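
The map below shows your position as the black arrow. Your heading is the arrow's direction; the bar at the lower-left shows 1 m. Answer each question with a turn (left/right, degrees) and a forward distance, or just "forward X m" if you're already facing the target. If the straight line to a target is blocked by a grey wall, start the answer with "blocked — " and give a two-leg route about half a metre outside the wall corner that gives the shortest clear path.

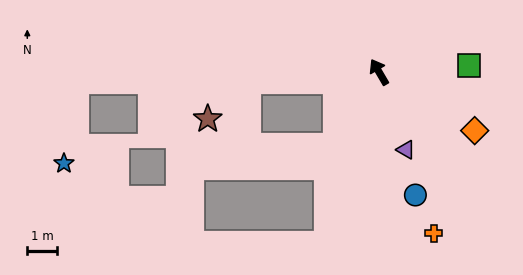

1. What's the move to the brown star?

blocked — turn left 64°, forward 4.4 m, then turn left 38°, forward 1.9 m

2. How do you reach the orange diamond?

turn right 152°, forward 3.8 m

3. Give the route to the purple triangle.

turn left 169°, forward 2.8 m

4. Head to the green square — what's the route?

turn right 116°, forward 3.0 m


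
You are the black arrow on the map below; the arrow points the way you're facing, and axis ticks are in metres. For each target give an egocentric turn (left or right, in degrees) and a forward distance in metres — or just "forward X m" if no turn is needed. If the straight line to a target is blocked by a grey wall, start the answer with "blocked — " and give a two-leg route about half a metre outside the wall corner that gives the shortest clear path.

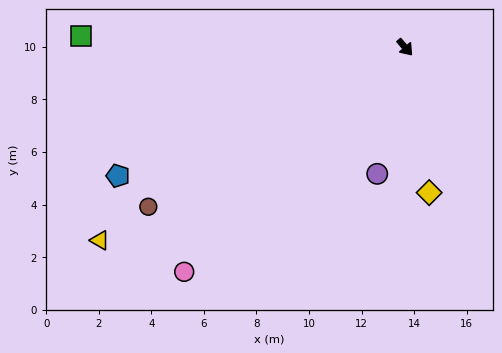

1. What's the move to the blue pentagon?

turn right 107°, forward 12.0 m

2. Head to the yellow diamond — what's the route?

turn right 31°, forward 5.6 m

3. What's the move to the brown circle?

turn right 99°, forward 11.5 m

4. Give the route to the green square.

turn right 133°, forward 12.3 m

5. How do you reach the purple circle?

turn right 53°, forward 4.9 m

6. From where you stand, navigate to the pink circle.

turn right 85°, forward 12.0 m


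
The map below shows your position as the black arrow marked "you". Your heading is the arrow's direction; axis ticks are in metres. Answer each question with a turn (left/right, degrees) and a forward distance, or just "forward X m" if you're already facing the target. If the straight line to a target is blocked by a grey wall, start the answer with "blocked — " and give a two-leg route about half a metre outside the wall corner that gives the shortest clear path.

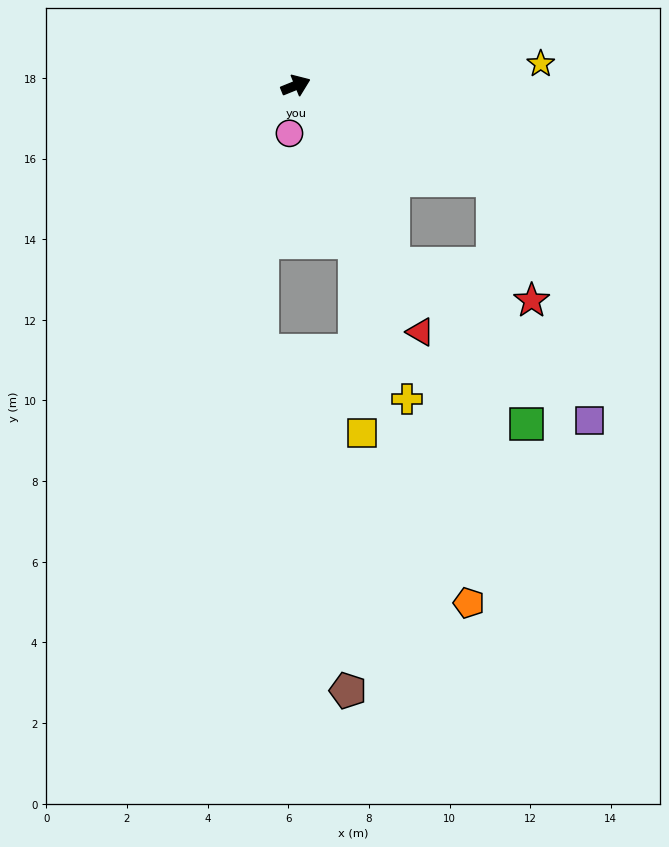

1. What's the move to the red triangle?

turn right 85°, forward 6.9 m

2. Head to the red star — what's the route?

blocked — turn right 48°, forward 5.4 m, then turn right 46°, forward 3.2 m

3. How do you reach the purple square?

blocked — turn right 84°, forward 5.1 m, then turn left 23°, forward 6.2 m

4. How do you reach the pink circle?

turn right 120°, forward 1.2 m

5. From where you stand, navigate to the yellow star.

turn right 17°, forward 6.1 m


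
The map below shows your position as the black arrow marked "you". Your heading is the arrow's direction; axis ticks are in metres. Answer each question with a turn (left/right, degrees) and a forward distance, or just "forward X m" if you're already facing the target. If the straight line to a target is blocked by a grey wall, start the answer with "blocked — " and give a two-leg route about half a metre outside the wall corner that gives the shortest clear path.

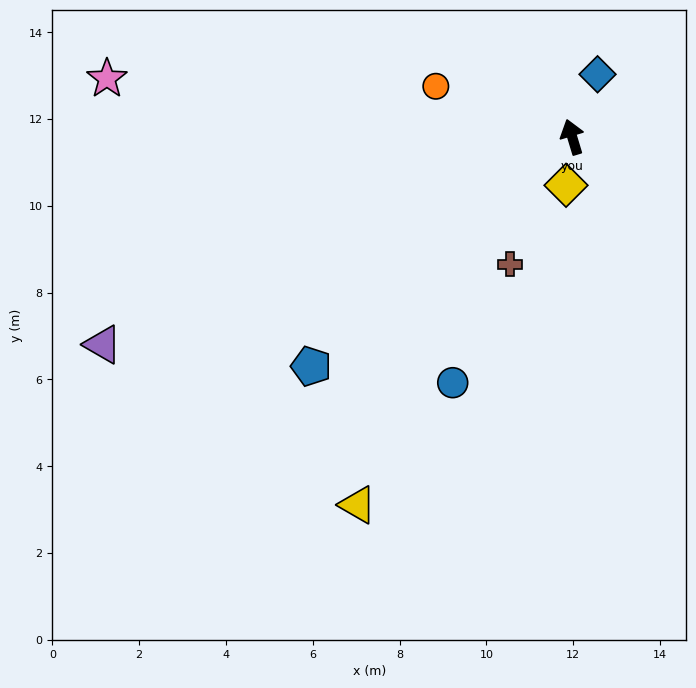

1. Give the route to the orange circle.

turn left 53°, forward 3.4 m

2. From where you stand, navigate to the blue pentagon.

turn left 115°, forward 8.0 m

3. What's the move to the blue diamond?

turn right 39°, forward 1.6 m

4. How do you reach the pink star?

turn left 66°, forward 10.8 m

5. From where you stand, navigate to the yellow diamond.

turn left 156°, forward 1.1 m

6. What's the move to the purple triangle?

turn left 97°, forward 11.8 m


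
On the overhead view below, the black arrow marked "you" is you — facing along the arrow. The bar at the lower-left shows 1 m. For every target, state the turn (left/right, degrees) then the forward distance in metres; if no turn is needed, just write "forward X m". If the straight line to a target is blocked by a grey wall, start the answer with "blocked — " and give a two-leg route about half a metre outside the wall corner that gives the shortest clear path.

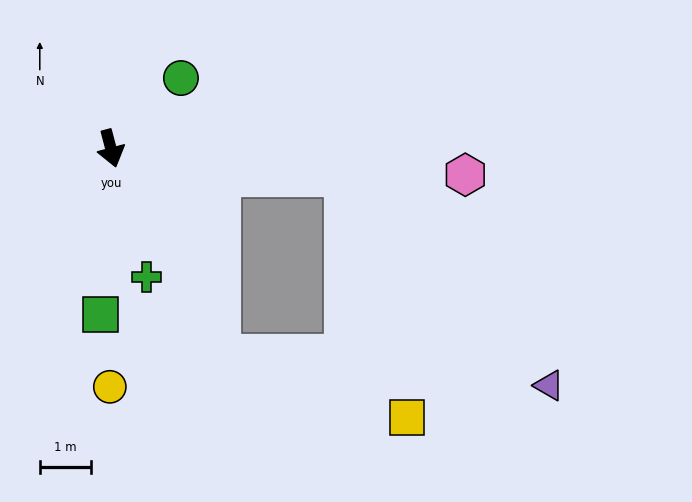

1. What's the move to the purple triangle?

blocked — turn left 69°, forward 4.7 m, then turn right 40°, forward 5.8 m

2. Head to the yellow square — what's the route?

blocked — turn left 13°, forward 4.6 m, then turn left 44°, forward 3.9 m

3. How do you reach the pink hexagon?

turn left 71°, forward 7.0 m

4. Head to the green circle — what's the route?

turn left 120°, forward 2.0 m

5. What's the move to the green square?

turn right 18°, forward 3.3 m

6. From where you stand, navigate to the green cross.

forward 2.6 m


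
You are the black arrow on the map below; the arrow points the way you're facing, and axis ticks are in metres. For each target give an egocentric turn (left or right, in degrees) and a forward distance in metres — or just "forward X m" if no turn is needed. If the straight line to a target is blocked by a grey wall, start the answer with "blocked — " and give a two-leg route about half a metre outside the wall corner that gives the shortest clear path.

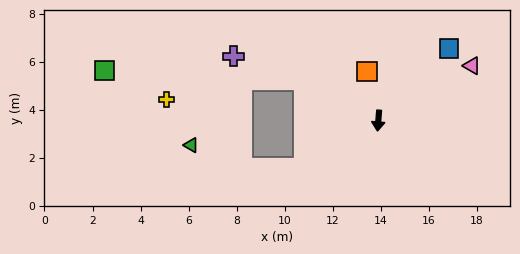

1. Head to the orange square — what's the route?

turn right 162°, forward 2.1 m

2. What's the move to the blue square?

turn left 140°, forward 4.2 m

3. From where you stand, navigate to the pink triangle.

turn left 125°, forward 4.5 m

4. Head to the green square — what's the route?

blocked — turn right 114°, forward 3.5 m, then turn left 26°, forward 8.3 m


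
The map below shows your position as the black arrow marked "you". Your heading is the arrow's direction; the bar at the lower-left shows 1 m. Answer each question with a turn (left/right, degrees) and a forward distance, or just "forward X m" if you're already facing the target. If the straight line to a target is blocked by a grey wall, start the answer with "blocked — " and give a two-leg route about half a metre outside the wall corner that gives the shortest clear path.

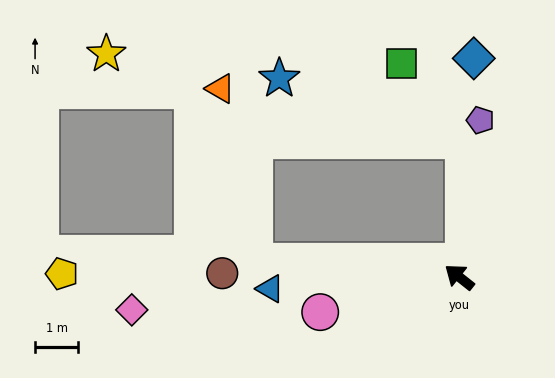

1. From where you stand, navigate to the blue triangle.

turn left 42°, forward 4.4 m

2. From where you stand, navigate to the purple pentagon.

turn right 59°, forward 3.7 m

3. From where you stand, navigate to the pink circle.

turn left 53°, forward 3.3 m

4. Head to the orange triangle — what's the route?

blocked — turn left 34°, forward 4.8 m, then turn right 74°, forward 4.1 m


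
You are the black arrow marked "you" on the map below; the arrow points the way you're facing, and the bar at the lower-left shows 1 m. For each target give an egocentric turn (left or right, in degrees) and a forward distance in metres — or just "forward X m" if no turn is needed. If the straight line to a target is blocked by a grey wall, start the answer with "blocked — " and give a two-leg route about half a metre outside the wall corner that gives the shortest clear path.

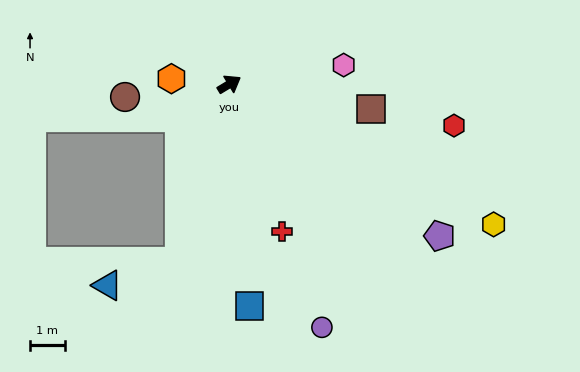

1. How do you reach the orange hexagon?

turn left 143°, forward 1.7 m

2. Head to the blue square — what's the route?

turn right 116°, forward 6.4 m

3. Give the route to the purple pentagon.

turn right 67°, forward 7.5 m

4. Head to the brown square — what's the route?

turn right 41°, forward 4.1 m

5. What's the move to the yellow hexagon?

turn right 59°, forward 8.6 m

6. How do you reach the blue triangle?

blocked — turn right 137°, forward 5.3 m, then turn right 56°, forward 2.2 m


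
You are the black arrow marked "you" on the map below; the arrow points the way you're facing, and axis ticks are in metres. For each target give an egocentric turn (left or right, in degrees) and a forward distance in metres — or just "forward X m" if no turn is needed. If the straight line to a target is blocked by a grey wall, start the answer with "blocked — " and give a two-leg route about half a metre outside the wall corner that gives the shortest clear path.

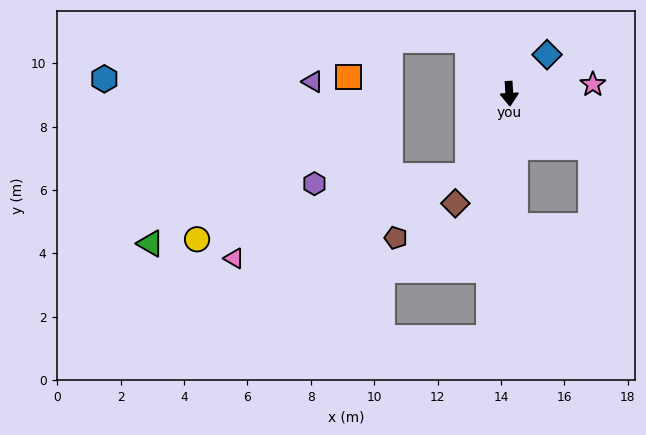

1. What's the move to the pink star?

turn left 93°, forward 2.7 m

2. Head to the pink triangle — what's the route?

blocked — turn right 30°, forward 2.9 m, then turn right 44°, forward 7.8 m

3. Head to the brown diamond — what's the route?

turn right 30°, forward 3.9 m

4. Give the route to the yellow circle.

blocked — turn right 30°, forward 2.9 m, then turn right 50°, forward 8.8 m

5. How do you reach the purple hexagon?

blocked — turn right 30°, forward 2.9 m, then turn right 60°, forward 4.8 m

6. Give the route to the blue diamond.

turn left 133°, forward 1.7 m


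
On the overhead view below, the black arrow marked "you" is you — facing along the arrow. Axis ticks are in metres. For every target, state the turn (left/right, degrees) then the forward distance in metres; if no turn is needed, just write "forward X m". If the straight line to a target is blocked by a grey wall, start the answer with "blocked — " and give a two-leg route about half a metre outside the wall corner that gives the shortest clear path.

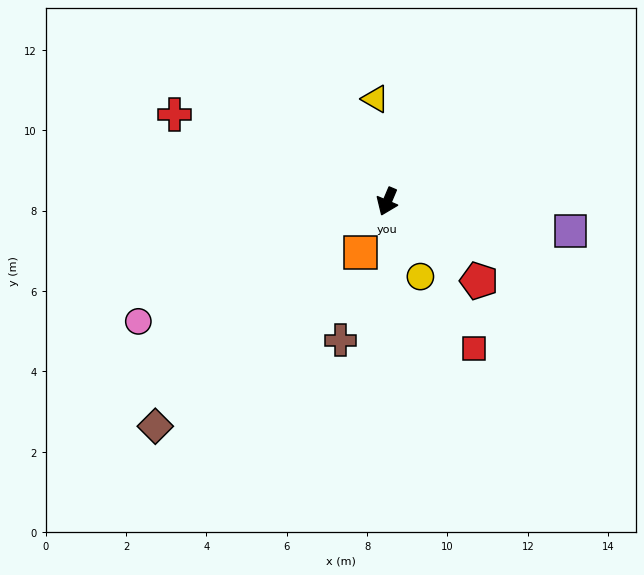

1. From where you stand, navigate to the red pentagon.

turn left 72°, forward 3.0 m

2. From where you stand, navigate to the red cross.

turn right 89°, forward 5.7 m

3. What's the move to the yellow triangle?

turn right 151°, forward 2.6 m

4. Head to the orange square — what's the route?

turn right 5°, forward 1.4 m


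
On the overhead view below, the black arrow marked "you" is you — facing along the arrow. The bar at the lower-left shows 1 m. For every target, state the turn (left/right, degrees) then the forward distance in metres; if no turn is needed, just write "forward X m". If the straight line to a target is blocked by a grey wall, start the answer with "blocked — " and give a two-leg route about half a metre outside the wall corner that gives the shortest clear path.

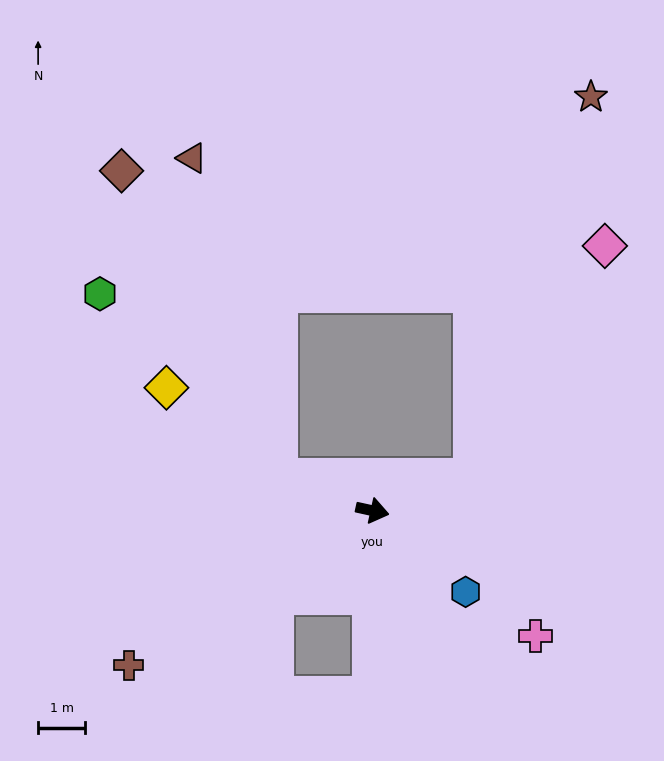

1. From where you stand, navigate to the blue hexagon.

turn right 29°, forward 2.6 m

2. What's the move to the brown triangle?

blocked — turn left 173°, forward 2.1 m, then turn right 56°, forward 7.1 m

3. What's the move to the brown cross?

turn right 135°, forward 6.2 m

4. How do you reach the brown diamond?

blocked — turn left 173°, forward 2.1 m, then turn right 44°, forward 7.4 m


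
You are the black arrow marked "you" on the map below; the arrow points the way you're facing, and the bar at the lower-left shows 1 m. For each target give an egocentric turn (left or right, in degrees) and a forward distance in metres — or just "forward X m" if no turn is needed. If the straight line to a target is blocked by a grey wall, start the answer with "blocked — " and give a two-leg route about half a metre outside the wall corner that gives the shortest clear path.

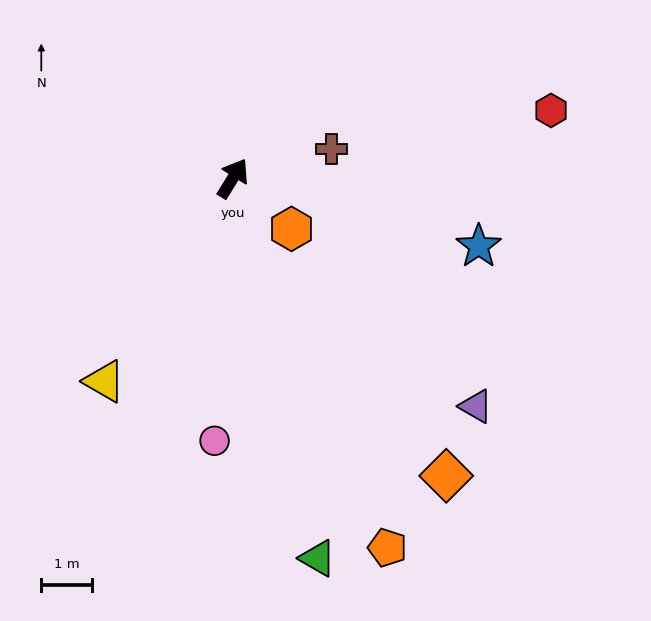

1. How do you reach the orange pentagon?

turn right 125°, forward 7.8 m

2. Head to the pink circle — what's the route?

turn right 152°, forward 5.1 m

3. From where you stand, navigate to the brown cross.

turn right 42°, forward 2.0 m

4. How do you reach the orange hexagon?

turn right 99°, forward 1.5 m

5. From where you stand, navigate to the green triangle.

turn right 135°, forward 7.6 m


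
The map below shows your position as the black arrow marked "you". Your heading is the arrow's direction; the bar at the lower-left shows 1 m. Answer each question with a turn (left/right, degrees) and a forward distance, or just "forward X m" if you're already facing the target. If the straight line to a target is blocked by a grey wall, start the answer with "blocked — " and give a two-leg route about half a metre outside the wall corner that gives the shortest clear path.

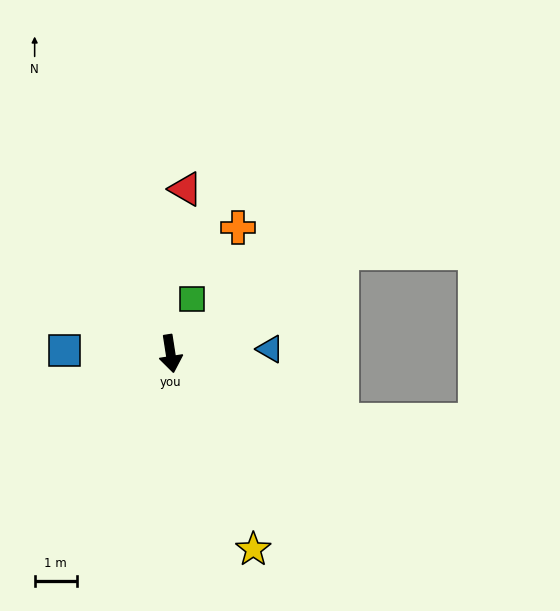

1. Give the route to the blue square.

turn right 100°, forward 2.5 m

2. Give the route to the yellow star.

turn left 14°, forward 5.1 m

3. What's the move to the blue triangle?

turn left 84°, forward 2.4 m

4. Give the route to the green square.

turn left 150°, forward 1.4 m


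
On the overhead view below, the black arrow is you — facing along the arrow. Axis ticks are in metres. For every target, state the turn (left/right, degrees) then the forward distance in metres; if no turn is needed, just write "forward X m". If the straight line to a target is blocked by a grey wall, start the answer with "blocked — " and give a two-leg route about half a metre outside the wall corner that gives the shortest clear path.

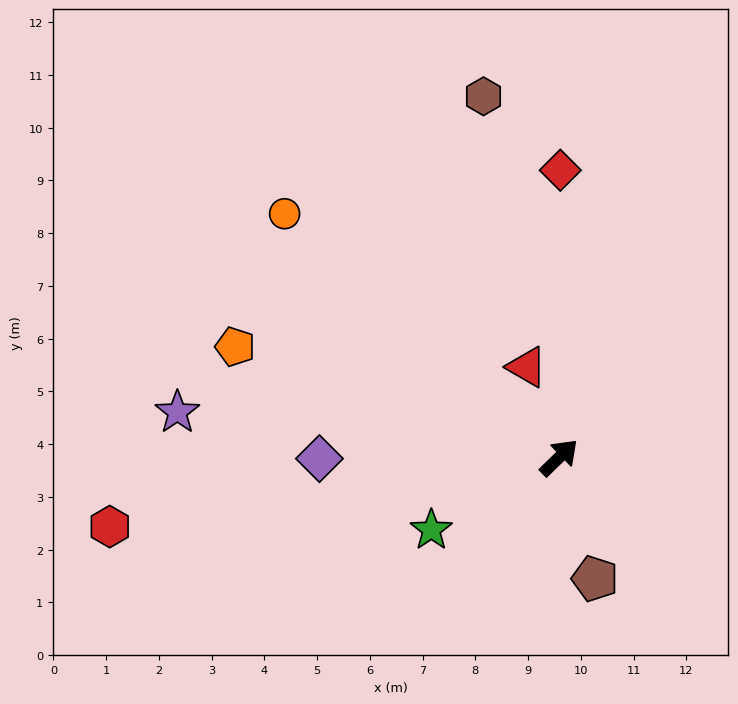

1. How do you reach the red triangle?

turn left 65°, forward 1.8 m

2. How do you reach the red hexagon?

turn left 145°, forward 8.6 m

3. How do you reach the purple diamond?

turn left 136°, forward 4.5 m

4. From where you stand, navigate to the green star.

turn left 165°, forward 2.8 m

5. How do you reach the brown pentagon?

turn right 118°, forward 2.4 m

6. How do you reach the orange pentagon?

turn left 117°, forward 6.5 m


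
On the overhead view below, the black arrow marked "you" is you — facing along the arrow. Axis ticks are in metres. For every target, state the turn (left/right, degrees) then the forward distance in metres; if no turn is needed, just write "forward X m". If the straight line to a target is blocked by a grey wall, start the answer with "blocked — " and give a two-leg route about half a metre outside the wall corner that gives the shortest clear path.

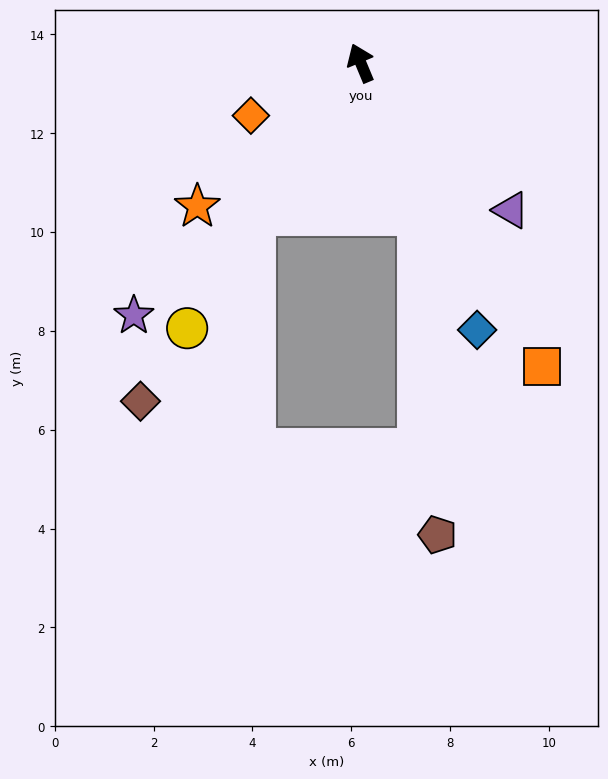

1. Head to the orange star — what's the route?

turn left 109°, forward 4.4 m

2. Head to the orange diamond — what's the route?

turn left 93°, forward 2.5 m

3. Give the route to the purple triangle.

turn right 157°, forward 4.3 m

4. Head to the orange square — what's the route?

turn right 172°, forward 7.2 m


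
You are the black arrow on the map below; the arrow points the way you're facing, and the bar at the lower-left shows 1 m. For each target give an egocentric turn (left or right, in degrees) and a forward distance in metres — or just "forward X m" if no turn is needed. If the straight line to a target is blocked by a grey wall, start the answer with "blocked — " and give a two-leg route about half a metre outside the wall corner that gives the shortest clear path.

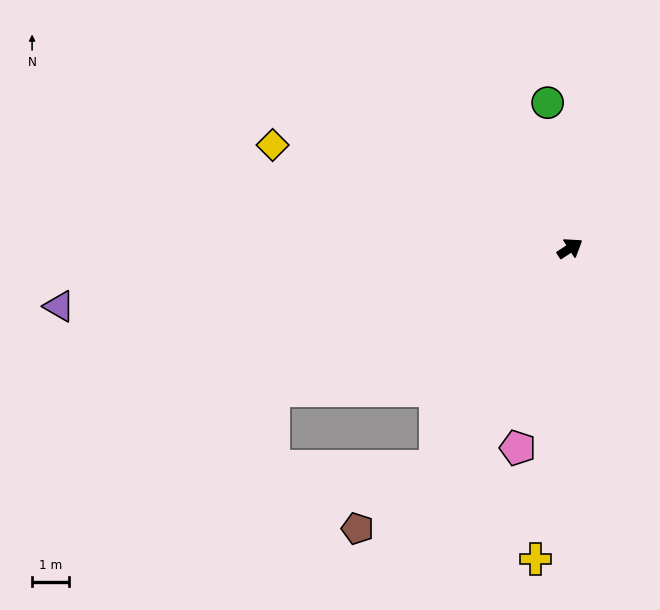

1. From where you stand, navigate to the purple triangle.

turn left 153°, forward 13.7 m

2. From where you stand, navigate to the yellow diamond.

turn left 128°, forward 8.4 m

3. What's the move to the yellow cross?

turn right 129°, forward 8.4 m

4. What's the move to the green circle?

turn left 66°, forward 3.9 m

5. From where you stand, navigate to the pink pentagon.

turn right 138°, forward 5.5 m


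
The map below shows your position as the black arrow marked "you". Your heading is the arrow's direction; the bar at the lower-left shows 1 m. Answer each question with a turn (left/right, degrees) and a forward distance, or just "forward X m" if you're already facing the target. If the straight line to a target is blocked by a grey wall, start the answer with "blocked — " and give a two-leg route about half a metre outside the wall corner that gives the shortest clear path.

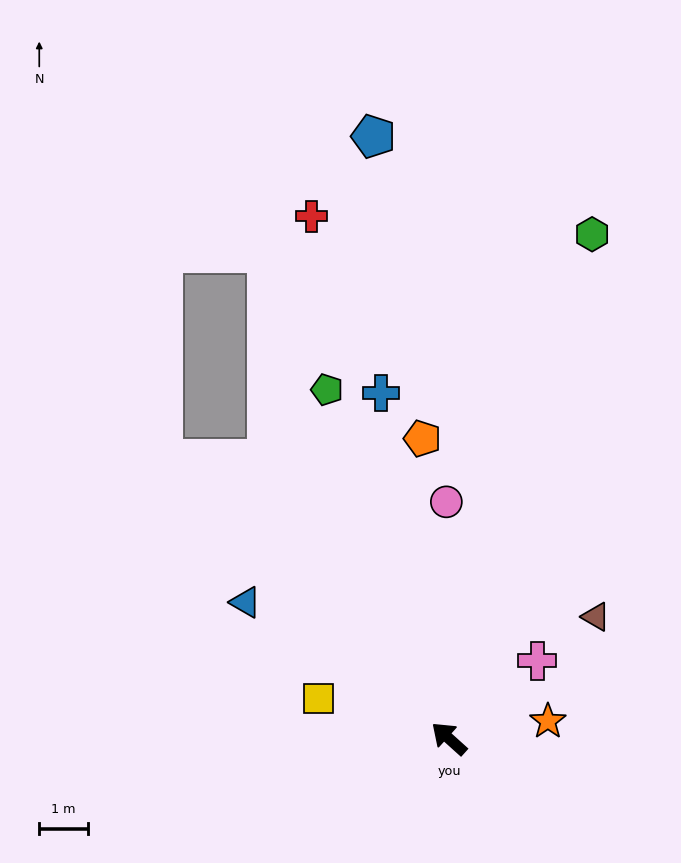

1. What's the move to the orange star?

turn right 128°, forward 2.1 m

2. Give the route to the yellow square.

turn left 25°, forward 2.8 m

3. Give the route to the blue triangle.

turn left 8°, forward 5.1 m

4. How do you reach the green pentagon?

turn right 29°, forward 7.6 m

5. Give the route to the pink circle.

turn right 47°, forward 4.9 m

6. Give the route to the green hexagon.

turn right 64°, forward 10.8 m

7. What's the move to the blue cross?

turn right 37°, forward 7.3 m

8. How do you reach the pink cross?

turn right 97°, forward 2.4 m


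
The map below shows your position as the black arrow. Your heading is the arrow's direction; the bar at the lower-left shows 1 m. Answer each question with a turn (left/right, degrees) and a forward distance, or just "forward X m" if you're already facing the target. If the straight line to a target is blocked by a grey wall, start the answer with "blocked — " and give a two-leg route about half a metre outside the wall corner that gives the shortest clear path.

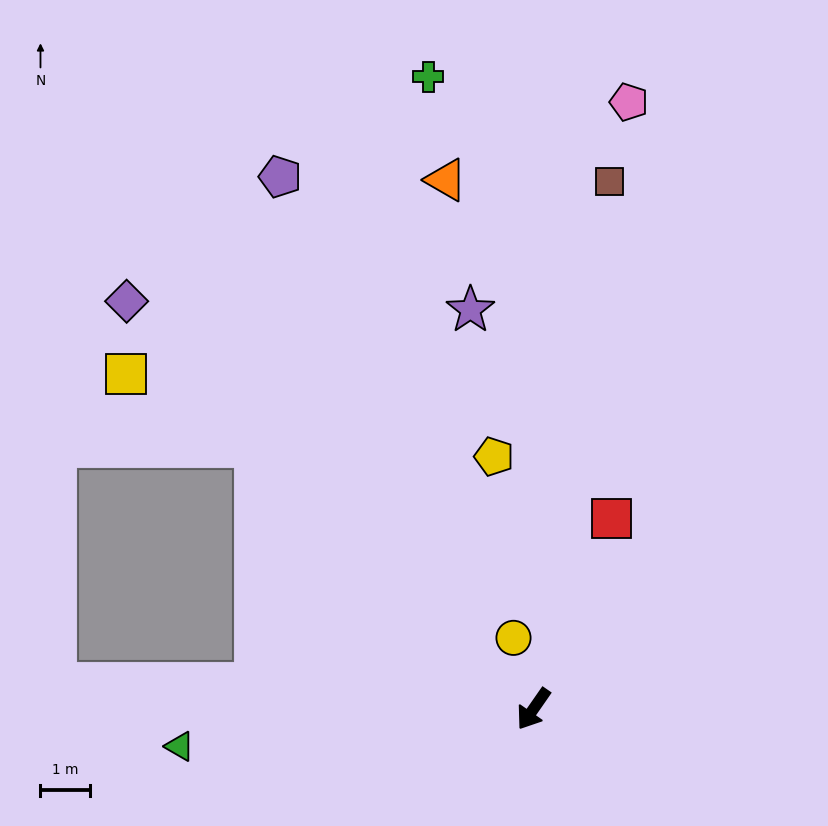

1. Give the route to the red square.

turn right 167°, forward 4.2 m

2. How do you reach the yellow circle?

turn right 130°, forward 1.5 m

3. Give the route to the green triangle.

turn right 49°, forward 7.2 m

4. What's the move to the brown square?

turn right 153°, forward 10.8 m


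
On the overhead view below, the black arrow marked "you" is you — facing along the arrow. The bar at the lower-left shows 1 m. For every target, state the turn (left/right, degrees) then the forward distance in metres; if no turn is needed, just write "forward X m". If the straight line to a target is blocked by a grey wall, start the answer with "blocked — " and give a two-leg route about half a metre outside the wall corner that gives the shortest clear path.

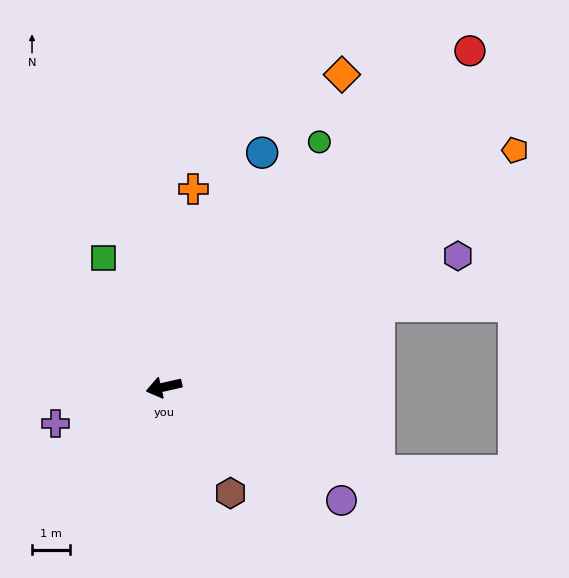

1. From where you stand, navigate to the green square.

turn right 78°, forward 3.7 m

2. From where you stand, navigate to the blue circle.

turn right 126°, forward 6.7 m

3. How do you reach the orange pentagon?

turn right 159°, forward 11.1 m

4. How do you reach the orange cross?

turn right 111°, forward 5.3 m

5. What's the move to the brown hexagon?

turn left 109°, forward 3.3 m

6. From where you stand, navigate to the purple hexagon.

turn right 169°, forward 8.4 m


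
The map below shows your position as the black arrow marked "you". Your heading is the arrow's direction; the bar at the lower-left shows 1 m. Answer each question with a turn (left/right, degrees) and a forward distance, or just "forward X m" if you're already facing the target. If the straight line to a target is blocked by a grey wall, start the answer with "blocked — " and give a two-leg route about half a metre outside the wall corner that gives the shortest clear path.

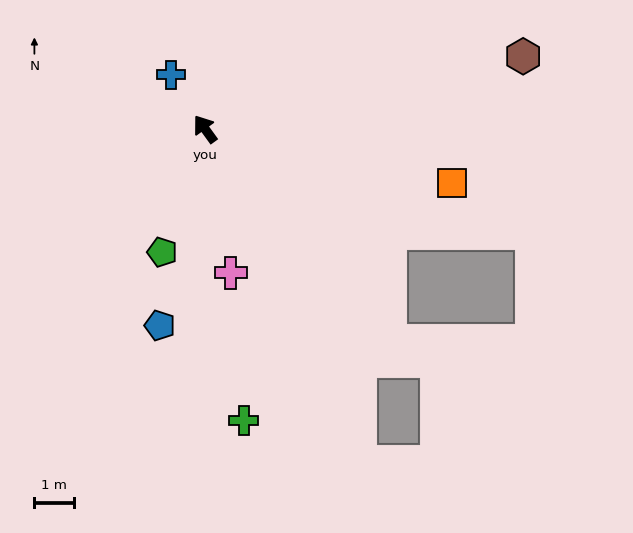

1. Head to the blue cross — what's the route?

turn right 4°, forward 1.6 m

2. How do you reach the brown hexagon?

turn right 113°, forward 8.3 m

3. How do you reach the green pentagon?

turn left 125°, forward 3.3 m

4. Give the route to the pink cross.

turn left 154°, forward 3.7 m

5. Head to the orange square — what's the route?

turn right 138°, forward 6.4 m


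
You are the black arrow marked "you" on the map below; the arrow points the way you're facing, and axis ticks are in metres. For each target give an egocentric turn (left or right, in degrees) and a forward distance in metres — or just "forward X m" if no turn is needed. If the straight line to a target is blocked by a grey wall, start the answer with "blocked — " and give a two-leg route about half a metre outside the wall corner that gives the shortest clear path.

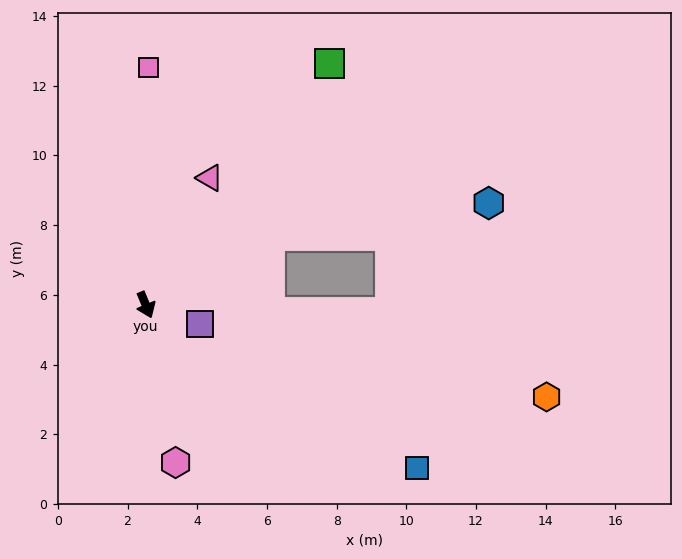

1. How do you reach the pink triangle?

turn left 131°, forward 4.1 m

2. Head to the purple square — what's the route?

turn left 48°, forward 1.7 m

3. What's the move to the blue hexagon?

blocked — turn left 96°, forward 4.1 m, then turn right 20°, forward 6.4 m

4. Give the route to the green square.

turn left 120°, forward 8.7 m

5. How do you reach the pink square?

turn left 157°, forward 6.8 m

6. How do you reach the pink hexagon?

turn right 12°, forward 4.6 m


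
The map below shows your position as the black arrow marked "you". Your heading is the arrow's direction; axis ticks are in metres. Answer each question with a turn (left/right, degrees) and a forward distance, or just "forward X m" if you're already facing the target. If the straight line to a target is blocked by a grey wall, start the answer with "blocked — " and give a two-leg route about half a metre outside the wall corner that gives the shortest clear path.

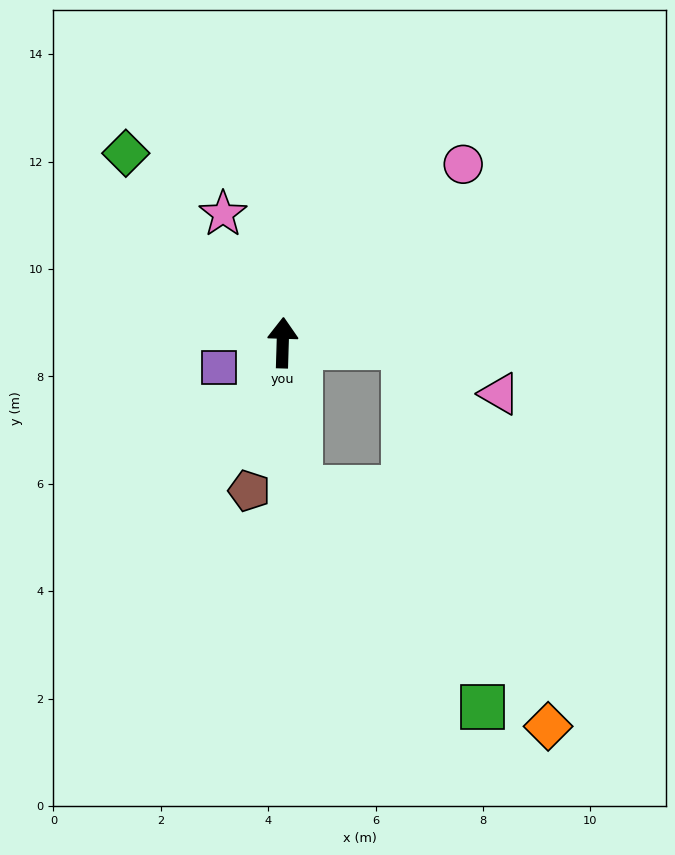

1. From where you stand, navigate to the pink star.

turn left 27°, forward 2.6 m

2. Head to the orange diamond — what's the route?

blocked — turn right 90°, forward 2.3 m, then turn right 68°, forward 7.5 m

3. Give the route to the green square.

blocked — turn right 172°, forward 2.7 m, then turn left 34°, forward 5.3 m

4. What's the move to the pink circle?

turn right 44°, forward 4.7 m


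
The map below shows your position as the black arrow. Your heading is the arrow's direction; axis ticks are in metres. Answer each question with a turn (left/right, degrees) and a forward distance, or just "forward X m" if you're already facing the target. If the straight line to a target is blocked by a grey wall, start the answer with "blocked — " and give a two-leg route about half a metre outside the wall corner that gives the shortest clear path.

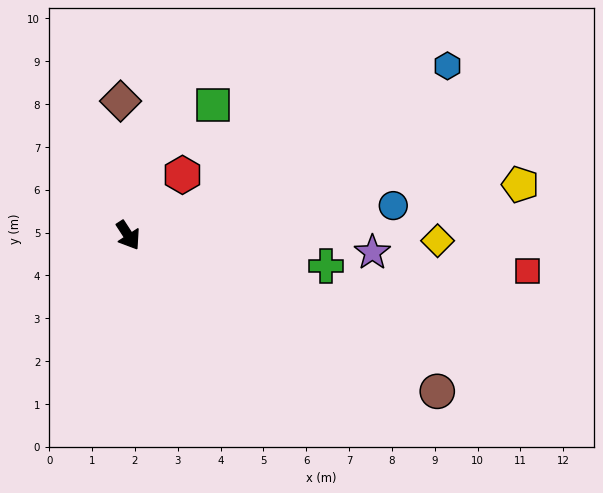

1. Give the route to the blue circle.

turn left 63°, forward 6.2 m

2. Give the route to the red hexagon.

turn left 105°, forward 1.9 m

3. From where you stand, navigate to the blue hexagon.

turn left 85°, forward 8.4 m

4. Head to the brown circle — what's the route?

turn left 30°, forward 8.1 m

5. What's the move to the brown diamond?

turn left 150°, forward 3.1 m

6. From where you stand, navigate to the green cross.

turn left 48°, forward 4.7 m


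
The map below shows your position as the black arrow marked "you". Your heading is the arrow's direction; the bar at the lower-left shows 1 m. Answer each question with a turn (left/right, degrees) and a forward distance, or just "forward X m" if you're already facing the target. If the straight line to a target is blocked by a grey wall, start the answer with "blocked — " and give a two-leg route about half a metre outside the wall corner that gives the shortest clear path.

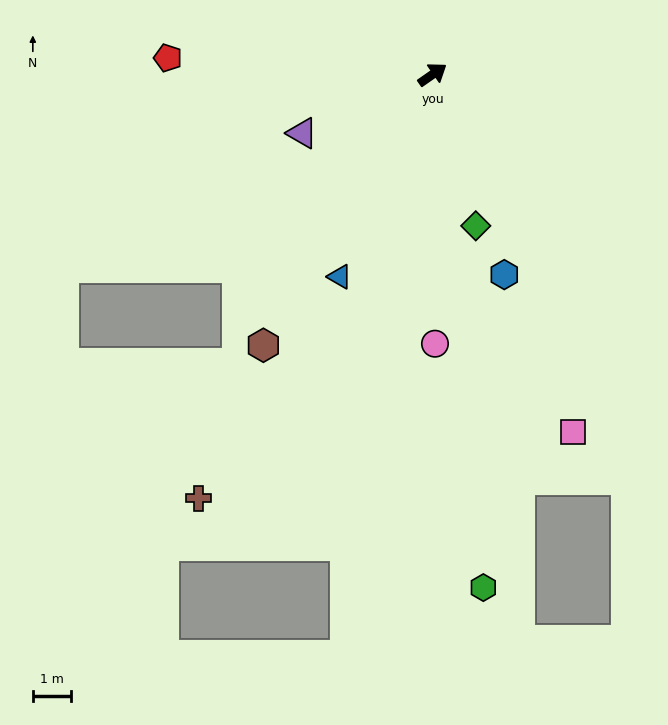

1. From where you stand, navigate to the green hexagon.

turn right 119°, forward 13.5 m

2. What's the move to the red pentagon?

turn left 142°, forward 7.0 m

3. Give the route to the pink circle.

turn right 124°, forward 7.1 m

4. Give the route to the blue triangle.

turn right 150°, forward 5.8 m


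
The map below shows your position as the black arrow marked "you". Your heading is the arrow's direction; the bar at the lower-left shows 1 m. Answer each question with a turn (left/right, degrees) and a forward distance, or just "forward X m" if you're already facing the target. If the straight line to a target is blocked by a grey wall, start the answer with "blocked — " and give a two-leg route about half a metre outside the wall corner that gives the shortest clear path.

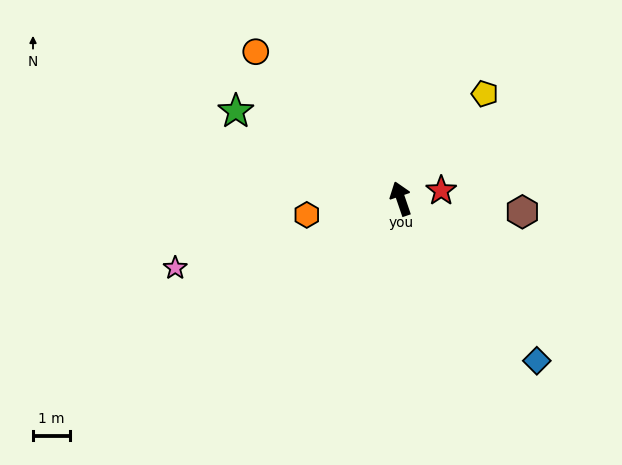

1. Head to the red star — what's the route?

turn right 98°, forward 1.1 m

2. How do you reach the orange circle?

turn left 26°, forward 5.6 m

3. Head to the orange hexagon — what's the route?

turn left 81°, forward 2.6 m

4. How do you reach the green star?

turn left 43°, forward 5.1 m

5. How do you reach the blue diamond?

turn right 159°, forward 5.8 m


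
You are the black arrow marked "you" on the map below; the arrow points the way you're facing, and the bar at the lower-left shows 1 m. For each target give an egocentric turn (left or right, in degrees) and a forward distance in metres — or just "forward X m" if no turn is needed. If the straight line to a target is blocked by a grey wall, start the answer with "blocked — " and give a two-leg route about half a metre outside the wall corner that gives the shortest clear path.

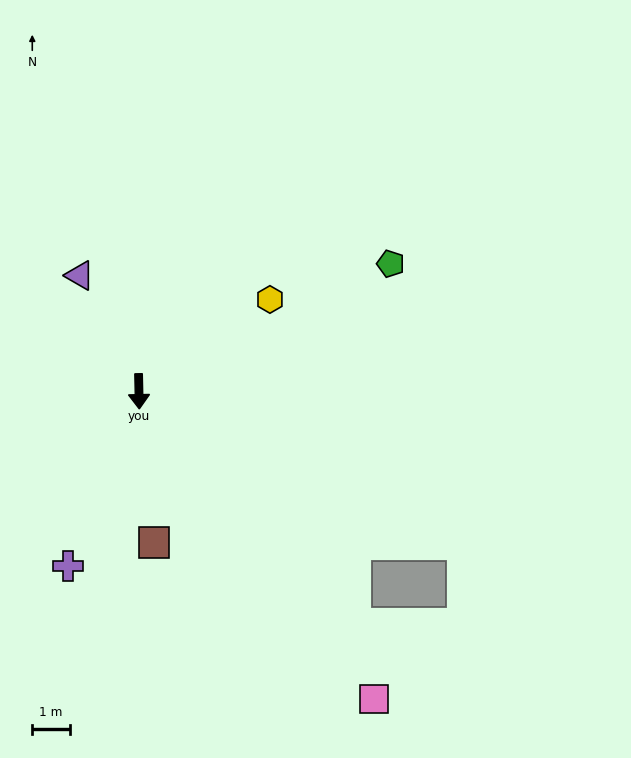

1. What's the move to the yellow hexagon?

turn left 124°, forward 4.3 m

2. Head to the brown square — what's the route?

turn left 5°, forward 4.0 m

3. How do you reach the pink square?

turn left 36°, forward 10.3 m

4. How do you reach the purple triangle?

turn right 154°, forward 3.5 m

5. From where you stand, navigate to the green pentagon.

turn left 116°, forward 7.5 m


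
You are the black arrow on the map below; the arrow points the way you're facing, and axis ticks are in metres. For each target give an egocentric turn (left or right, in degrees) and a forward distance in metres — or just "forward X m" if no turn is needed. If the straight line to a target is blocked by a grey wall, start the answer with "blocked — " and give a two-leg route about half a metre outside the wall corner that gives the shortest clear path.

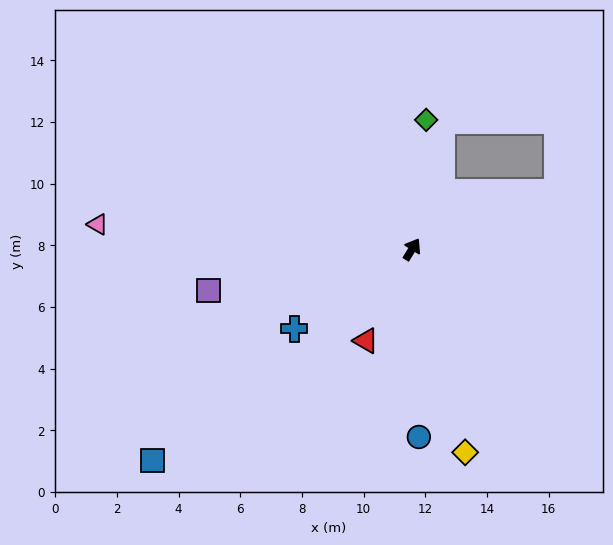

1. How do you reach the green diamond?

turn left 25°, forward 4.2 m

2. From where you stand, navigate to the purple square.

turn left 133°, forward 6.7 m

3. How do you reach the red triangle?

turn right 175°, forward 3.3 m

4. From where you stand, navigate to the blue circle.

turn right 146°, forward 6.1 m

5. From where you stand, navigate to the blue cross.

turn left 156°, forward 4.6 m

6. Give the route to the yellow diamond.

turn right 134°, forward 6.8 m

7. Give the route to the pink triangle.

turn left 117°, forward 10.2 m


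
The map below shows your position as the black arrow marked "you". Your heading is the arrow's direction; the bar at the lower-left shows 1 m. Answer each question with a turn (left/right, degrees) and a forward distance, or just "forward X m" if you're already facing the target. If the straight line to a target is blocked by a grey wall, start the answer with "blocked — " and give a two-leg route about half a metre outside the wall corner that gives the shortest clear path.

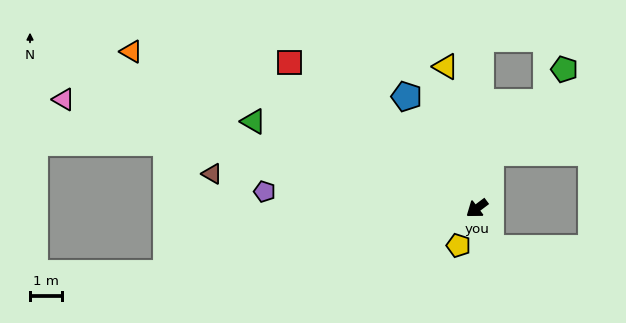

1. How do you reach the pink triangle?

turn right 52°, forward 13.3 m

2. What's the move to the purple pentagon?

turn right 41°, forward 6.6 m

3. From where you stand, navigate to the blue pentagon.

turn right 95°, forward 4.1 m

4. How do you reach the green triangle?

turn right 58°, forward 7.5 m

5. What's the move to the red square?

turn right 75°, forward 7.4 m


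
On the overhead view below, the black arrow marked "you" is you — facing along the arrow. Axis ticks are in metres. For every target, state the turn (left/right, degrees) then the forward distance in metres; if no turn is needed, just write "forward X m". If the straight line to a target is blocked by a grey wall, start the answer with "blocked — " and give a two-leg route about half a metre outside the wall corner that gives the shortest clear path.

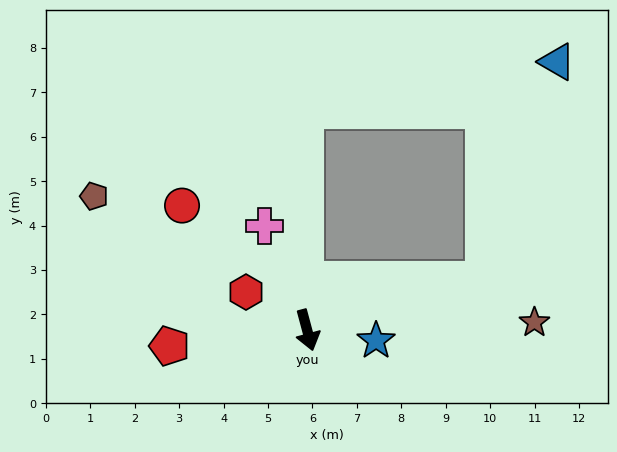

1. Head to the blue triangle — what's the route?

blocked — turn left 91°, forward 4.1 m, then turn left 56°, forward 5.2 m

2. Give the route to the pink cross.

turn right 173°, forward 2.5 m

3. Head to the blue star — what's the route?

turn left 66°, forward 1.6 m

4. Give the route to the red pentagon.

turn right 98°, forward 3.1 m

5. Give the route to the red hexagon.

turn right 137°, forward 1.6 m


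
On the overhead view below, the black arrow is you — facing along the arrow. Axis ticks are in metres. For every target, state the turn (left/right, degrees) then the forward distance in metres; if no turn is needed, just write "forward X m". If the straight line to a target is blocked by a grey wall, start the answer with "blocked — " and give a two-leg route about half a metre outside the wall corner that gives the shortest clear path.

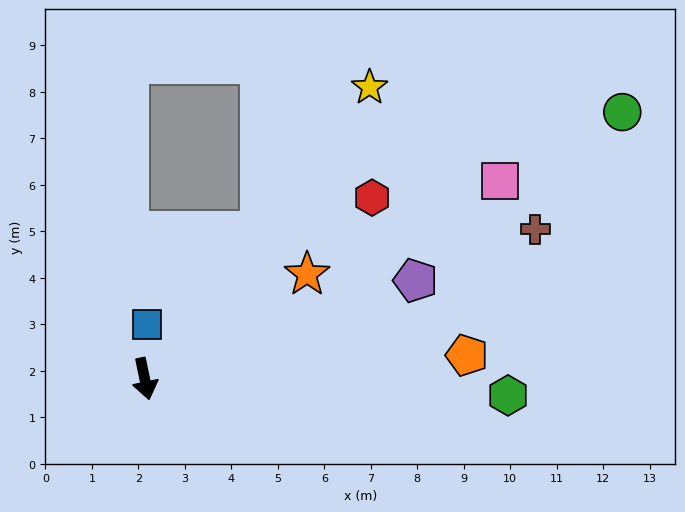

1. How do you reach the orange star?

turn left 111°, forward 4.2 m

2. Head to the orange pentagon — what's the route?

turn left 82°, forward 7.0 m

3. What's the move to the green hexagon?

turn left 76°, forward 7.8 m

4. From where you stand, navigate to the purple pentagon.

turn left 98°, forward 6.2 m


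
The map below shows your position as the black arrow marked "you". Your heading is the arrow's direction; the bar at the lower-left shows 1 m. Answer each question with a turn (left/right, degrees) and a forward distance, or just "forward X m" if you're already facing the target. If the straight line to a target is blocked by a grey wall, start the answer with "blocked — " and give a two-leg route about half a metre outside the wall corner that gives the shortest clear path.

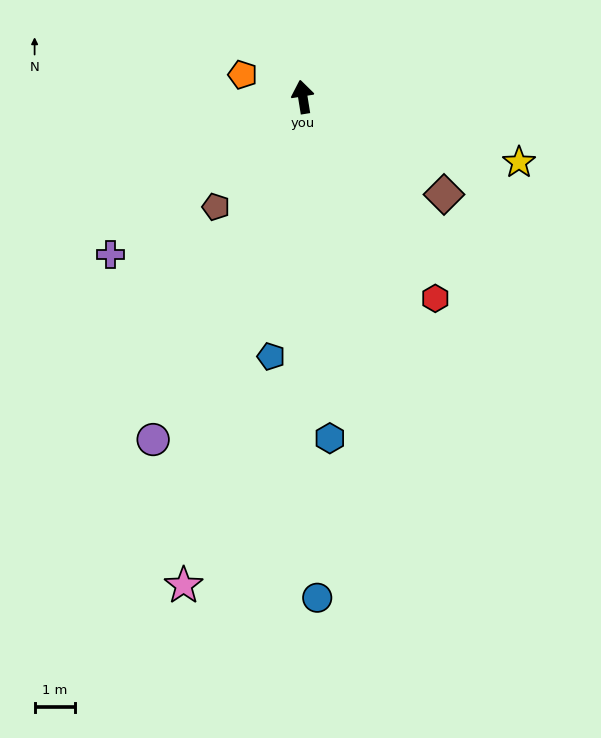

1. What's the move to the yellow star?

turn right 116°, forward 5.6 m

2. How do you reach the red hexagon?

turn right 156°, forward 6.0 m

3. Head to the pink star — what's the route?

turn left 157°, forward 12.5 m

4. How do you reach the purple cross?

turn left 120°, forward 6.2 m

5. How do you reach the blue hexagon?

turn left 175°, forward 8.5 m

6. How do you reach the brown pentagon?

turn left 133°, forward 3.5 m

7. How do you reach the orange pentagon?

turn left 61°, forward 1.6 m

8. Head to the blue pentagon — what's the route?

turn left 164°, forward 6.5 m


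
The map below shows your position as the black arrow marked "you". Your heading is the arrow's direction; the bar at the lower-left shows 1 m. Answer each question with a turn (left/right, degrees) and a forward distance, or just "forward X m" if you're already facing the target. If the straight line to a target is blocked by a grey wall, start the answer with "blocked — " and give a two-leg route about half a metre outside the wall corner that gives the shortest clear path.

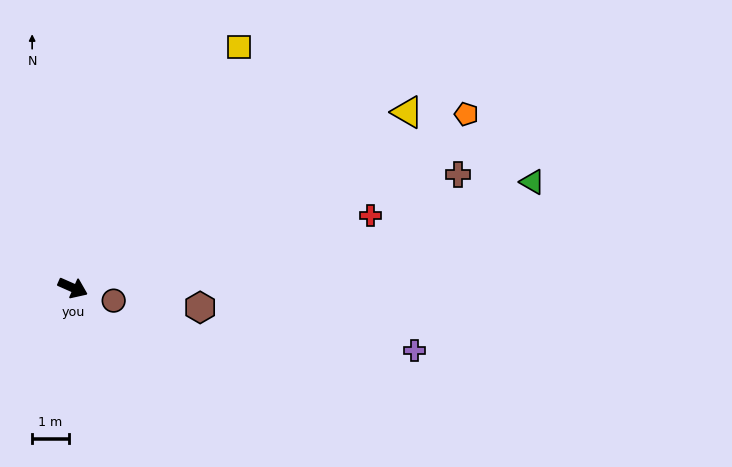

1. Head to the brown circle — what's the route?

turn left 6°, forward 1.2 m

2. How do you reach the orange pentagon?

turn left 48°, forward 11.7 m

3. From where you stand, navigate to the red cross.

turn left 37°, forward 8.3 m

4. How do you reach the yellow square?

turn left 79°, forward 8.0 m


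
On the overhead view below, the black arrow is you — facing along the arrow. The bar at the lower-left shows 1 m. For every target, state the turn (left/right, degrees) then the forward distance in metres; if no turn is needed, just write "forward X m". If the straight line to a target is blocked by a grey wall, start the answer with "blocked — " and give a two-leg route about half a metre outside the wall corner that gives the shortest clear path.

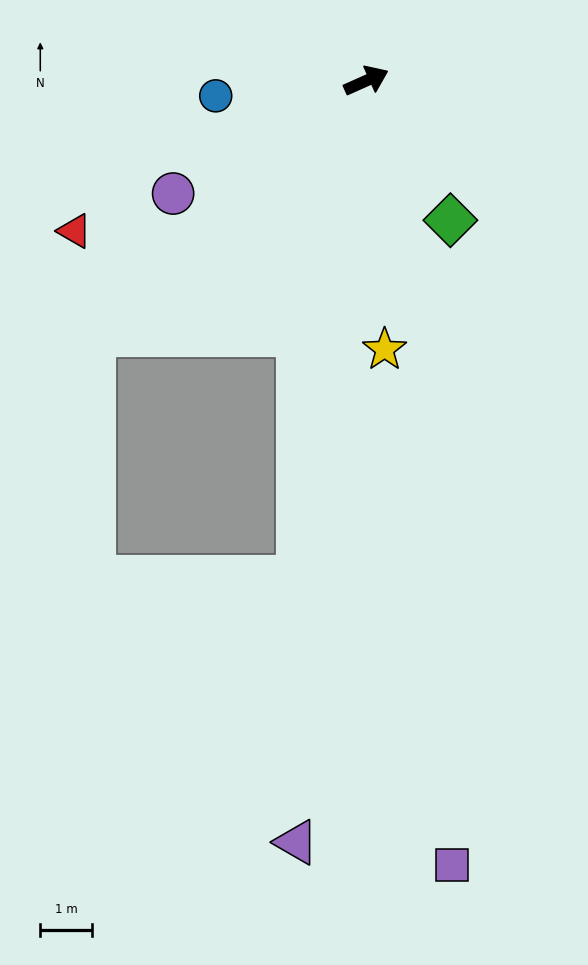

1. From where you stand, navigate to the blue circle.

turn left 162°, forward 2.9 m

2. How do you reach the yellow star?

turn right 110°, forward 5.2 m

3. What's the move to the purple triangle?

turn right 119°, forward 14.8 m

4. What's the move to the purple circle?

turn right 174°, forward 4.3 m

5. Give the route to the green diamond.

turn right 83°, forward 3.2 m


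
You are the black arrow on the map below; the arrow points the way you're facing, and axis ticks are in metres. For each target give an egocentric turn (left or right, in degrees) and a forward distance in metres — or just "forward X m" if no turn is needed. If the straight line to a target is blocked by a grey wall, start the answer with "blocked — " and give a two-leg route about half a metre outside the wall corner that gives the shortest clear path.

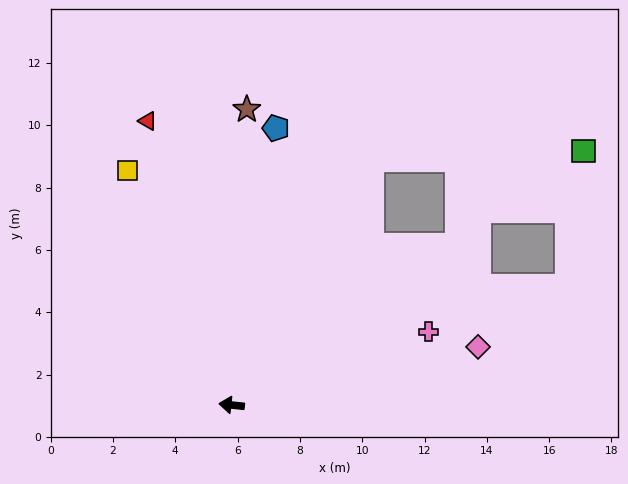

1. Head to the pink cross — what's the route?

turn right 154°, forward 6.7 m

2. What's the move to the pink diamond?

turn right 161°, forward 8.1 m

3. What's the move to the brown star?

turn right 87°, forward 9.5 m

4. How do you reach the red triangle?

turn right 67°, forward 9.5 m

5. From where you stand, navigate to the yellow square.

turn right 60°, forward 8.2 m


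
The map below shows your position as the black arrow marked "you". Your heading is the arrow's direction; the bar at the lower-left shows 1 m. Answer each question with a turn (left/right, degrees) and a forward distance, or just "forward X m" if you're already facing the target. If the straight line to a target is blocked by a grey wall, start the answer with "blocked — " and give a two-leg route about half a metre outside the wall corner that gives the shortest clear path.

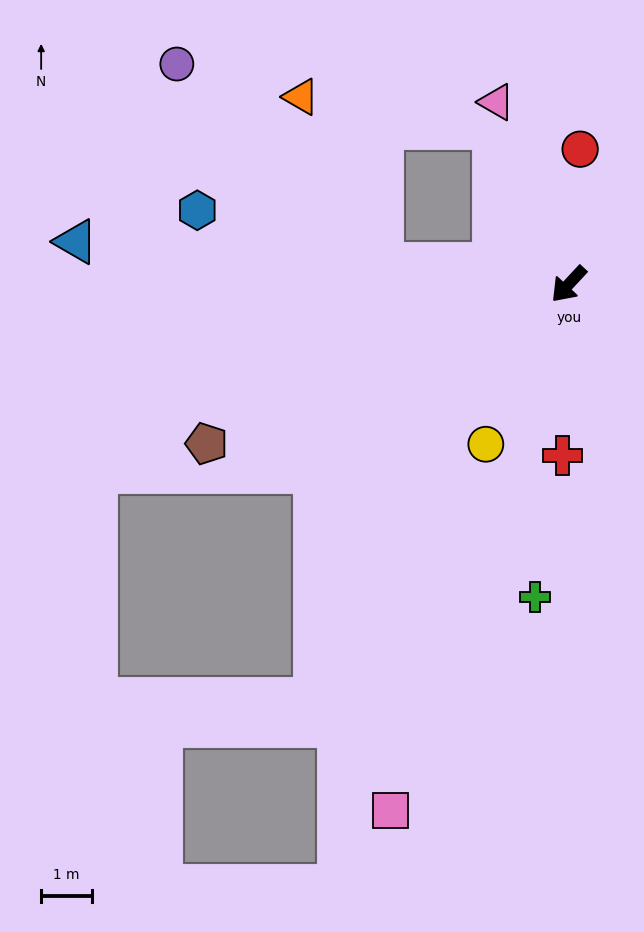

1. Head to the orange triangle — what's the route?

blocked — turn right 53°, forward 3.7 m, then turn right 58°, forward 3.7 m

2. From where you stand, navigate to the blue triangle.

turn right 52°, forward 9.8 m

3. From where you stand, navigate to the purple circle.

blocked — turn right 53°, forward 3.7 m, then turn right 38°, forward 5.7 m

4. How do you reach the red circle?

turn right 142°, forward 2.7 m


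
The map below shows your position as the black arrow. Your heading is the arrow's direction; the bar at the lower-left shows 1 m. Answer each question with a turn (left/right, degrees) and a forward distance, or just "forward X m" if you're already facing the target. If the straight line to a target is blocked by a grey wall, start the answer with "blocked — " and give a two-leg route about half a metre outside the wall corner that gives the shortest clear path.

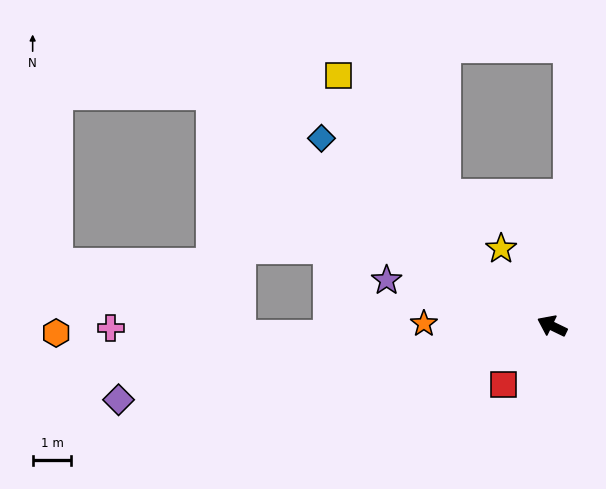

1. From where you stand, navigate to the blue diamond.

turn right 13°, forward 7.7 m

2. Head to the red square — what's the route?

turn left 76°, forward 2.0 m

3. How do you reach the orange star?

turn left 25°, forward 3.3 m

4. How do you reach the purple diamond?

turn left 36°, forward 11.4 m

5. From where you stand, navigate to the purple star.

turn left 10°, forward 4.4 m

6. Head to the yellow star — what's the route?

turn right 31°, forward 2.4 m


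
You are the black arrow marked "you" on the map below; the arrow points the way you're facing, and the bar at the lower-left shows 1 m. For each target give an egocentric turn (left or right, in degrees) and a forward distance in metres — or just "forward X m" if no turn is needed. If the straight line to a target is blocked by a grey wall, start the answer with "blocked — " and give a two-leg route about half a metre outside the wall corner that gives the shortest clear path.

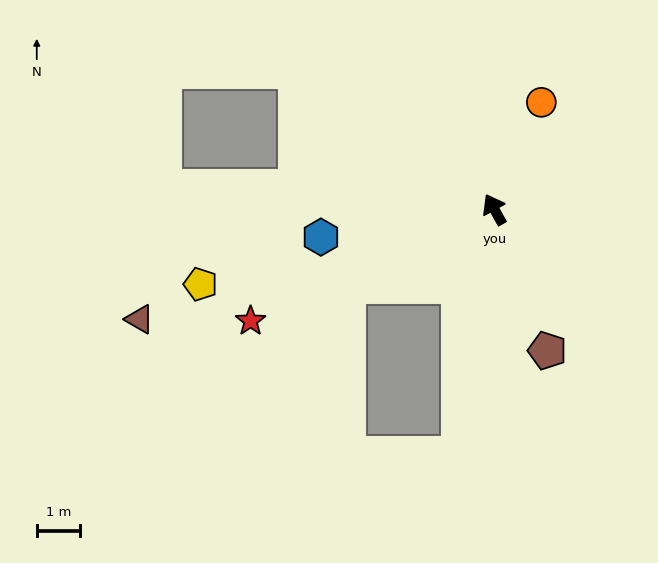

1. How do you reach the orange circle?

turn right 53°, forward 2.7 m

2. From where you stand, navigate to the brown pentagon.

turn left 172°, forward 3.4 m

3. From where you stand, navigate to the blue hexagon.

turn left 70°, forward 4.0 m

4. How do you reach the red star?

turn left 86°, forward 6.1 m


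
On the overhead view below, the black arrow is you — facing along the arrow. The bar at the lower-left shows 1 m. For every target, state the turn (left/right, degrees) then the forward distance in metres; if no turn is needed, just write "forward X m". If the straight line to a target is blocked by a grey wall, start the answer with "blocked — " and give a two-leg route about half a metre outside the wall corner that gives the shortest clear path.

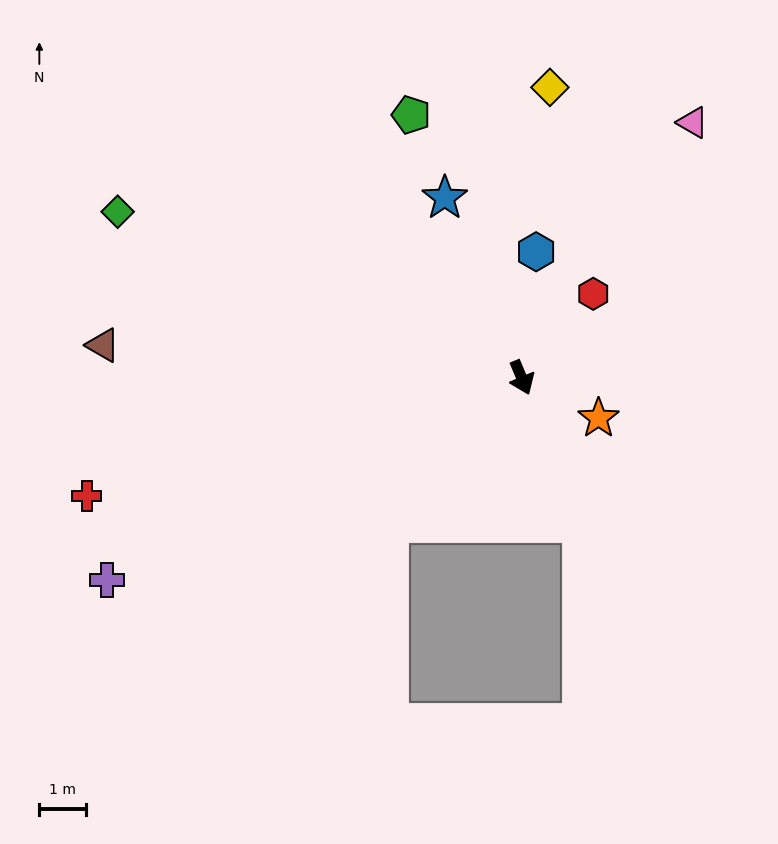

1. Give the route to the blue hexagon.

turn left 151°, forward 2.7 m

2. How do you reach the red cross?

turn right 98°, forward 9.6 m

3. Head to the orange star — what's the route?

turn left 39°, forward 1.9 m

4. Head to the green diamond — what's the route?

turn right 135°, forward 9.3 m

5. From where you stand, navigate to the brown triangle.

turn right 117°, forward 9.0 m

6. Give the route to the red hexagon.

turn left 117°, forward 2.4 m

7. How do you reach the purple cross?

turn right 87°, forward 9.8 m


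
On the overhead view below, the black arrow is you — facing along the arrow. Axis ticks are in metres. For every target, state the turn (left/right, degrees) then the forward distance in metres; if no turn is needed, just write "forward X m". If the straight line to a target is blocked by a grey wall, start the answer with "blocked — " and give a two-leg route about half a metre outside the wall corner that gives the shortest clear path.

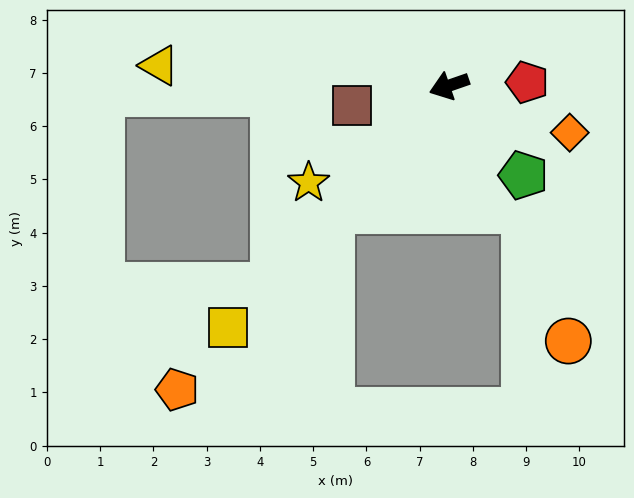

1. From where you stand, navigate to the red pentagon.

turn left 163°, forward 1.5 m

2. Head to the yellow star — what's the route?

turn left 15°, forward 3.2 m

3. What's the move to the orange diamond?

turn left 140°, forward 2.4 m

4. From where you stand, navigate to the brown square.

turn right 8°, forward 1.9 m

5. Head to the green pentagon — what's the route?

turn left 111°, forward 2.2 m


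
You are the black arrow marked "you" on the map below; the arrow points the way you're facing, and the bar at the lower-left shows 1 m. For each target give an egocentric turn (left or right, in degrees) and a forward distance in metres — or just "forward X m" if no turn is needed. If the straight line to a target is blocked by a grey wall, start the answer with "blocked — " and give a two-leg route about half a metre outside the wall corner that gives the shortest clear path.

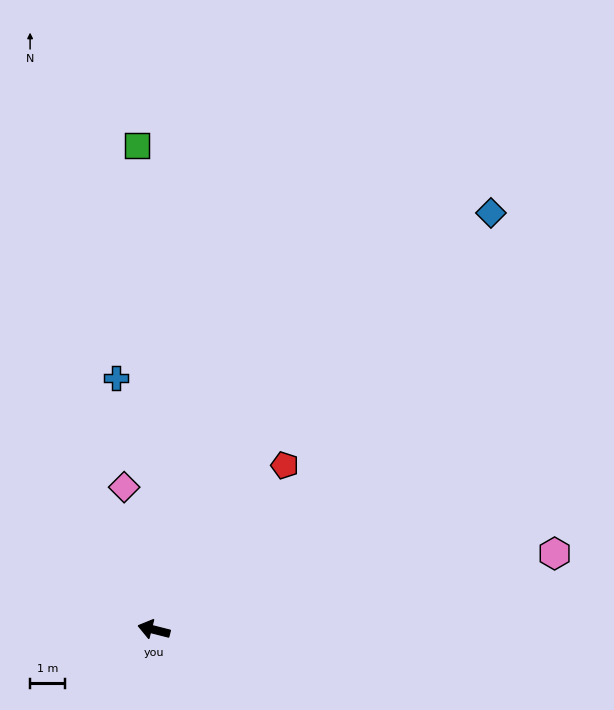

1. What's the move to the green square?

turn right 74°, forward 13.7 m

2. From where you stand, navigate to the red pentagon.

turn right 114°, forward 5.9 m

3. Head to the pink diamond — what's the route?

turn right 64°, forward 4.1 m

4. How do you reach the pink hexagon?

turn right 155°, forward 11.5 m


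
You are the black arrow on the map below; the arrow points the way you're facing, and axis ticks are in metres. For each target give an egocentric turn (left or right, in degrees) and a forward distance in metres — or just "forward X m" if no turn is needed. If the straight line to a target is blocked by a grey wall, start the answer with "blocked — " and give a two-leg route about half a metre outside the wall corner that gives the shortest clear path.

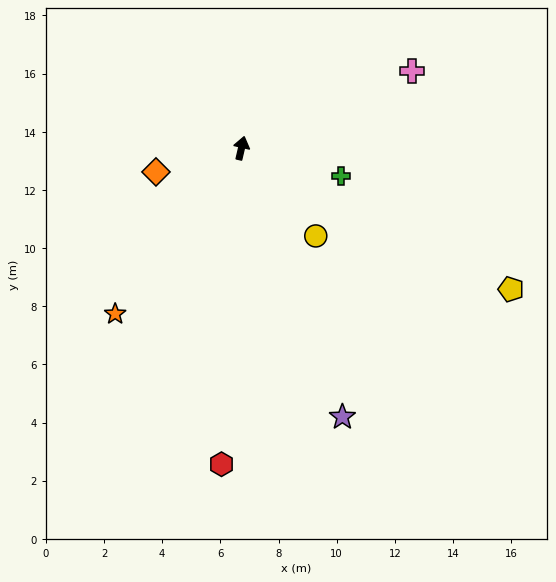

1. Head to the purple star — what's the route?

turn right 146°, forward 9.9 m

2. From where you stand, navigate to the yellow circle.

turn right 127°, forward 4.0 m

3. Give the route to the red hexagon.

turn right 170°, forward 10.9 m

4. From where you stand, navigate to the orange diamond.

turn left 119°, forward 3.1 m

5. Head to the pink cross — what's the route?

turn right 52°, forward 6.4 m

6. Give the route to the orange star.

turn left 156°, forward 7.2 m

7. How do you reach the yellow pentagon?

turn right 105°, forward 10.5 m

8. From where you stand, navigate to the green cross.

turn right 93°, forward 3.5 m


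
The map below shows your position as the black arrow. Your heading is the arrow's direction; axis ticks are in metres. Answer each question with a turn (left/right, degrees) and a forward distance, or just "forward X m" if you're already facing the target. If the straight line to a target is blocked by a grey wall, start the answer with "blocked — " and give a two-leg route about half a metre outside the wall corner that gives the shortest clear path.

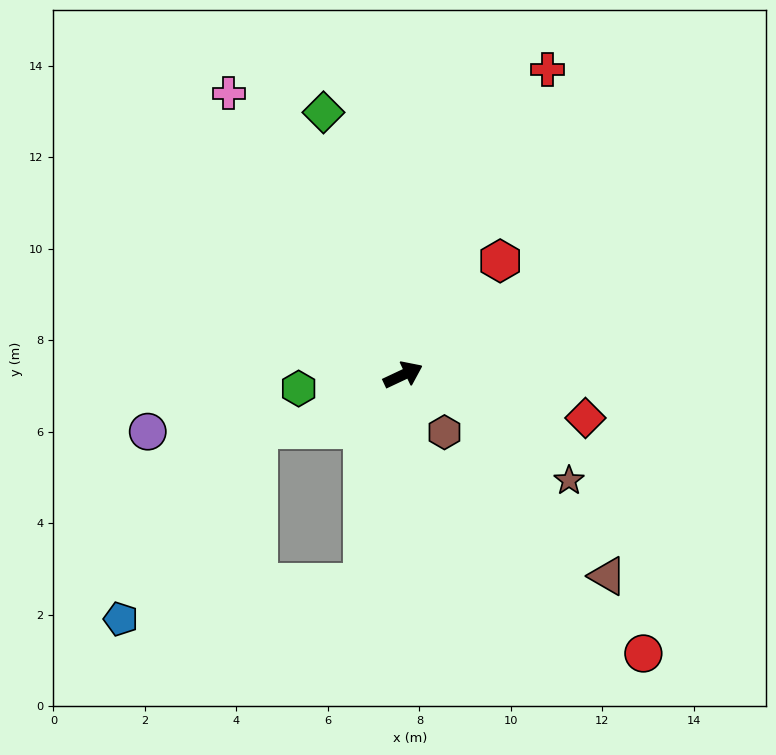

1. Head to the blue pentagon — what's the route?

blocked — turn right 126°, forward 4.6 m, then turn right 71°, forward 5.3 m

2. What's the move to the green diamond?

turn left 82°, forward 6.0 m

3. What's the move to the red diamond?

turn right 39°, forward 4.1 m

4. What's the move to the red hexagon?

turn left 24°, forward 3.3 m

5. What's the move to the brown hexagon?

turn right 79°, forward 1.5 m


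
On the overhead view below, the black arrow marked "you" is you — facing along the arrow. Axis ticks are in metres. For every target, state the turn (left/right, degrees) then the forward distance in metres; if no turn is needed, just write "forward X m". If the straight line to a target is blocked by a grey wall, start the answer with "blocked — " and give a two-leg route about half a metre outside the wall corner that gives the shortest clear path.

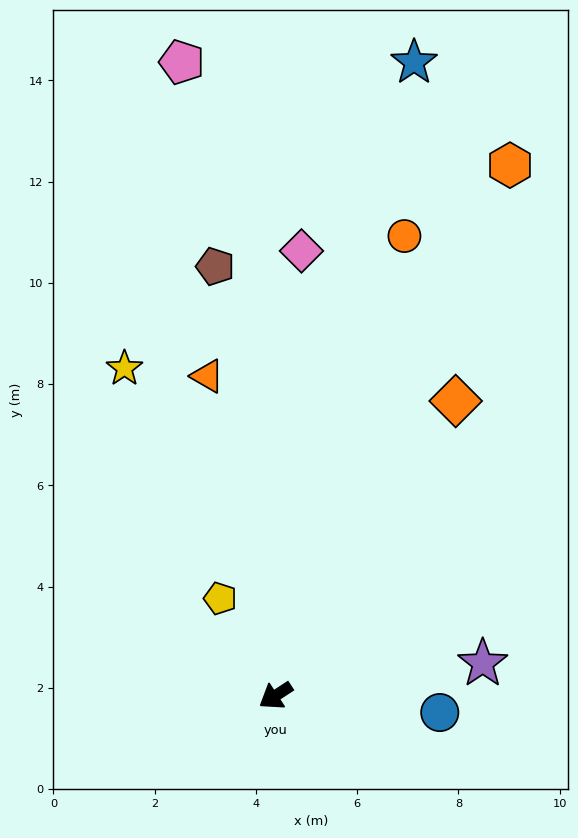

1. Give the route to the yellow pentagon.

turn right 93°, forward 2.2 m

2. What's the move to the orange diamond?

turn right 155°, forward 6.8 m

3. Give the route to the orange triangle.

turn right 111°, forward 6.5 m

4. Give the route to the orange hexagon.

turn right 147°, forward 11.5 m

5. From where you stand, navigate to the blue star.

turn right 135°, forward 12.8 m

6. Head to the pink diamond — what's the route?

turn right 126°, forward 8.8 m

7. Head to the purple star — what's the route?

turn left 156°, forward 4.1 m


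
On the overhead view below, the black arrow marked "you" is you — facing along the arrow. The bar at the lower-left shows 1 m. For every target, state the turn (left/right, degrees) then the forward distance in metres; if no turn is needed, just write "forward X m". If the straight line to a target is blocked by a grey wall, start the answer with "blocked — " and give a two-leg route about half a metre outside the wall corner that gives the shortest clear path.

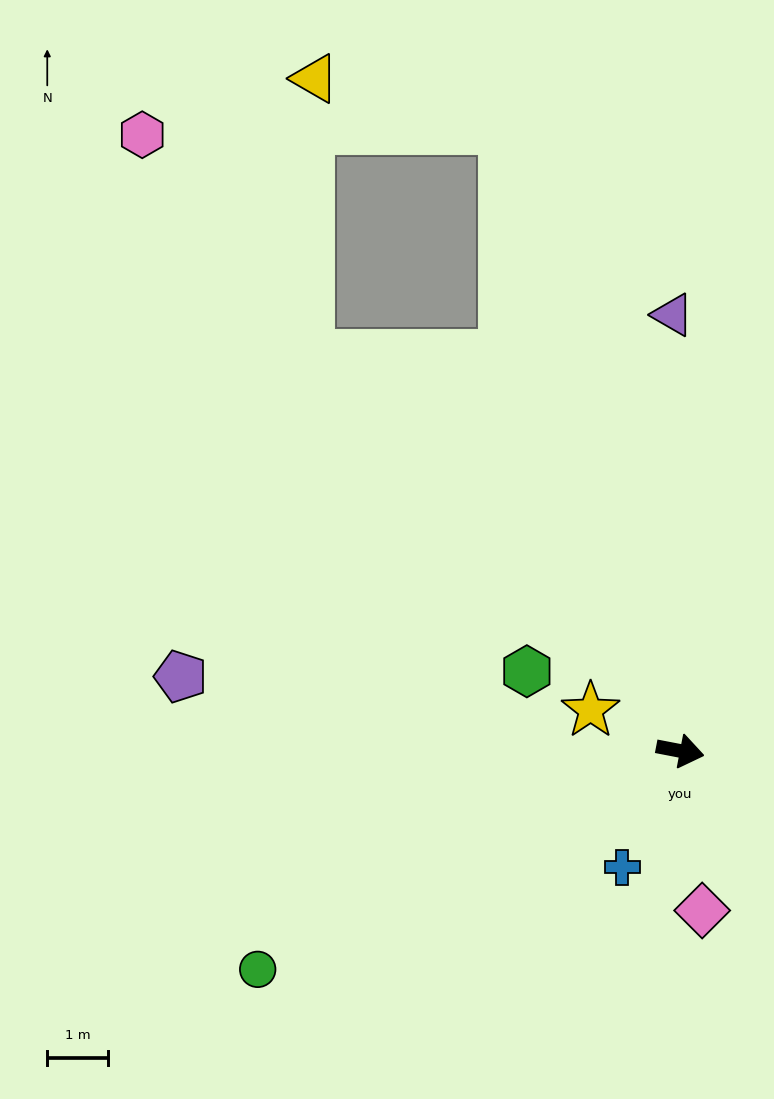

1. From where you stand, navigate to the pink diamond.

turn right 71°, forward 2.6 m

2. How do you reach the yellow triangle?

blocked — turn left 117°, forward 10.6 m, then turn left 59°, forward 3.2 m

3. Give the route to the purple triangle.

turn left 102°, forward 7.1 m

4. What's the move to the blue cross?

turn right 106°, forward 2.1 m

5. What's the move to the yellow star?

turn left 166°, forward 1.6 m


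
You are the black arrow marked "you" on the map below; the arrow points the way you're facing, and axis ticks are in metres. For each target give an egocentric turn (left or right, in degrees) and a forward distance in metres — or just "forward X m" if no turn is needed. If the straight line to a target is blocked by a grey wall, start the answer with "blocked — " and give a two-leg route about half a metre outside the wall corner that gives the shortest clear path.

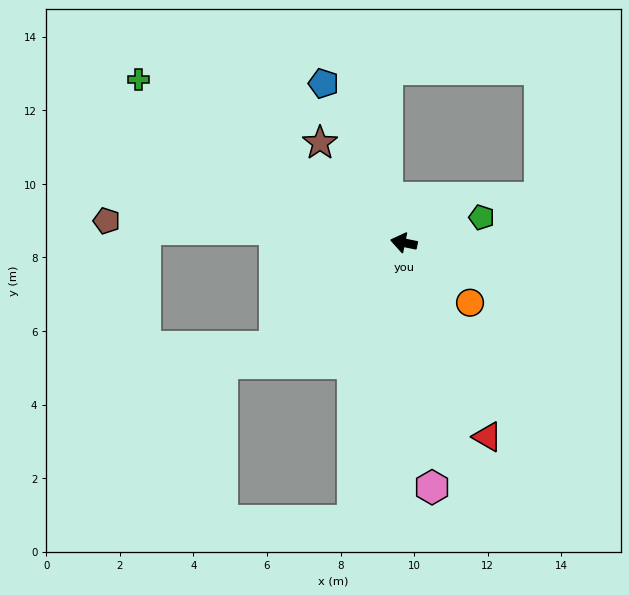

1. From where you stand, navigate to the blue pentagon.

turn right 52°, forward 4.8 m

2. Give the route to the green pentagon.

turn right 150°, forward 2.2 m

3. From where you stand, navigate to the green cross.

turn right 20°, forward 8.5 m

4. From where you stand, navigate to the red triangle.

turn left 125°, forward 5.7 m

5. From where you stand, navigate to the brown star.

turn right 38°, forward 3.5 m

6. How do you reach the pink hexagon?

turn left 108°, forward 6.7 m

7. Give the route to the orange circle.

turn left 149°, forward 2.4 m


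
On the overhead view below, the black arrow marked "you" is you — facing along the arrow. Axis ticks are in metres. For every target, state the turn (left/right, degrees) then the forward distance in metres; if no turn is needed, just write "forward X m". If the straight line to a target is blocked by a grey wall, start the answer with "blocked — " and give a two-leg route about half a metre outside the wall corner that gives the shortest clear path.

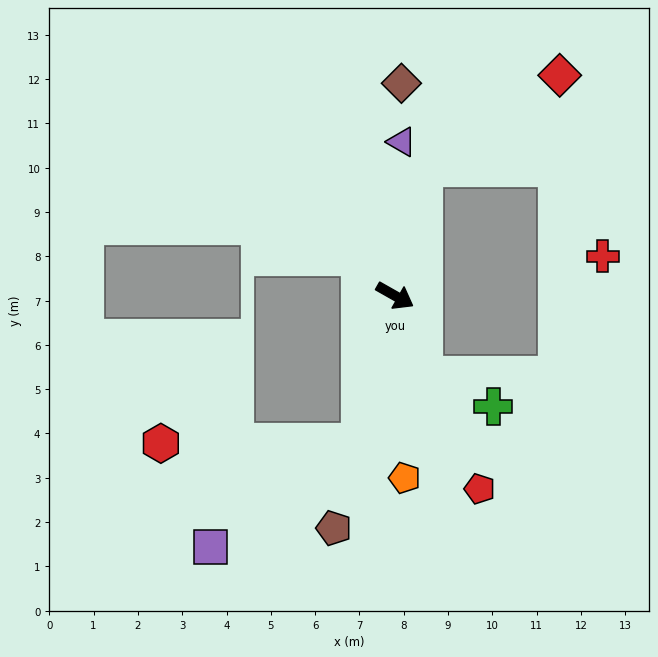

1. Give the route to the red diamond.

blocked — turn left 107°, forward 3.0 m, then turn right 43°, forward 3.7 m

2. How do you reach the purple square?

blocked — turn right 74°, forward 3.4 m, then turn right 41°, forward 4.1 m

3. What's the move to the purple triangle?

turn left 117°, forward 3.5 m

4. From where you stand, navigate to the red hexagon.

blocked — turn right 74°, forward 3.4 m, then turn right 76°, forward 4.5 m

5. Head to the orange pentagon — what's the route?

turn right 57°, forward 4.1 m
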